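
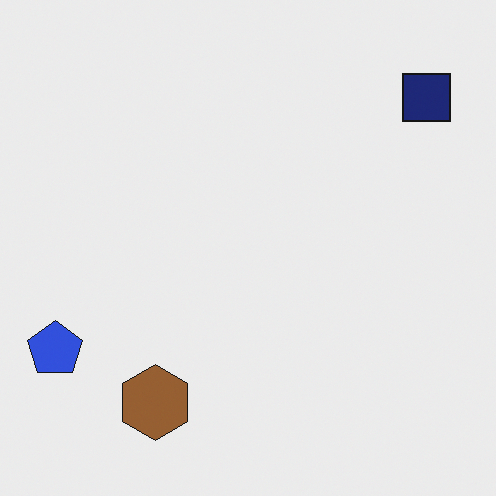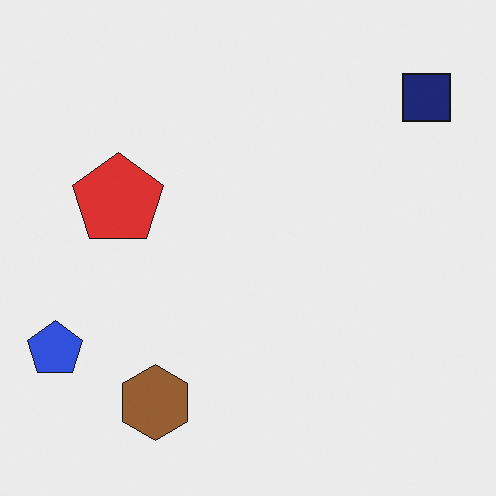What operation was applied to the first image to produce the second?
The image was overlaid with an additional red pentagon.

A red pentagon appears in the second image that is absent from the first.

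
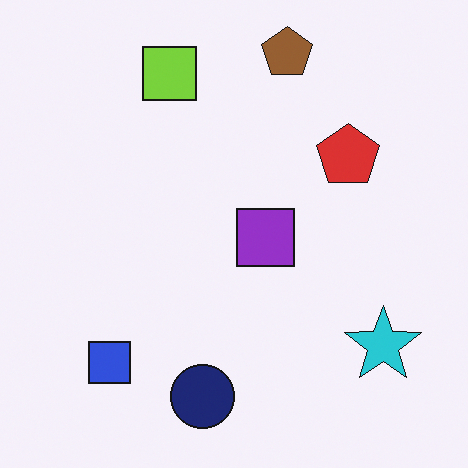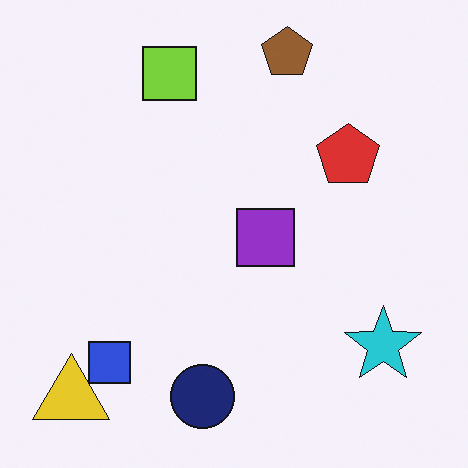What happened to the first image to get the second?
This is the original image overlaid with an additional yellow triangle.

A yellow triangle appears in the second image that is absent from the first.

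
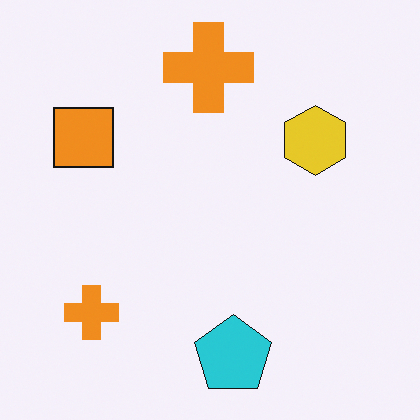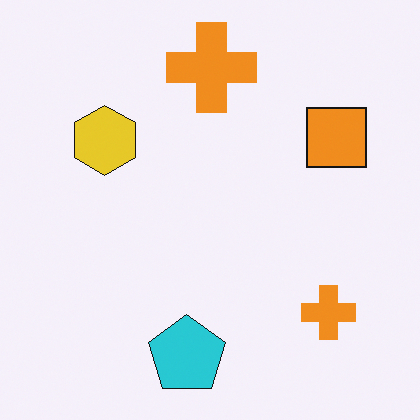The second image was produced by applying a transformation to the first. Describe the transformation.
Flipped horizontally (left ↔ right).

The orange square is in the top-left of the first image and the top-right of the second — shapes on opposite sides of the vertical midline have swapped in a mirror flip.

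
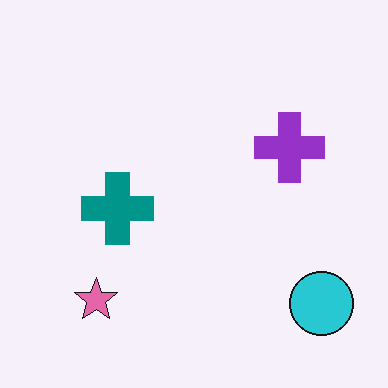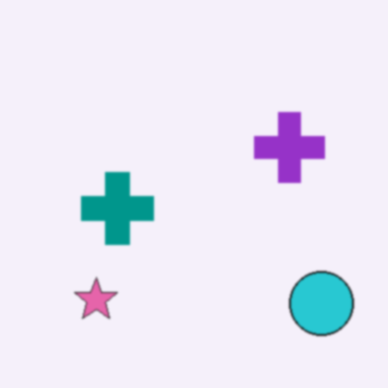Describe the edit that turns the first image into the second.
The second image is the first given a subtle gaussian blur.

Shape edges and outlines are uniformly softened across the whole image.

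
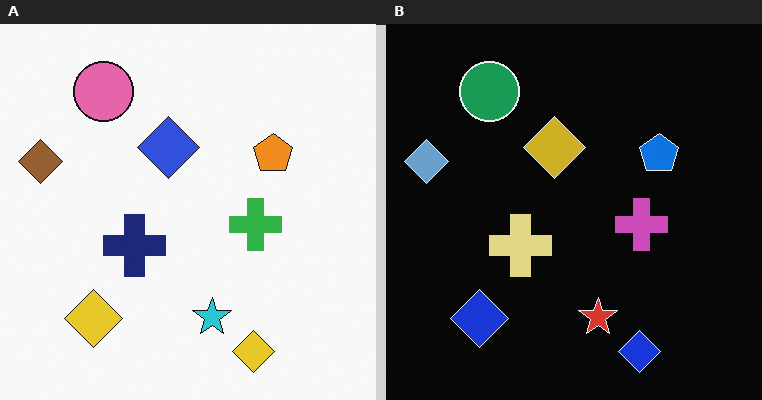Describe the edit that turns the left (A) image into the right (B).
It was color-inverted (negative).

The light background has become dark and every shape's color is its complement — a photographic negative.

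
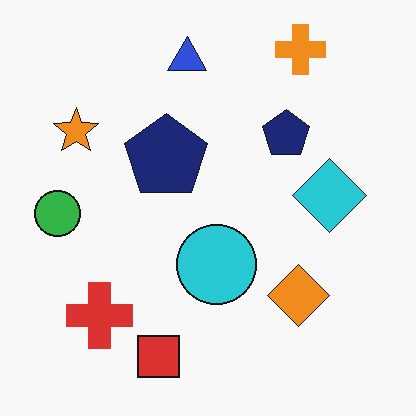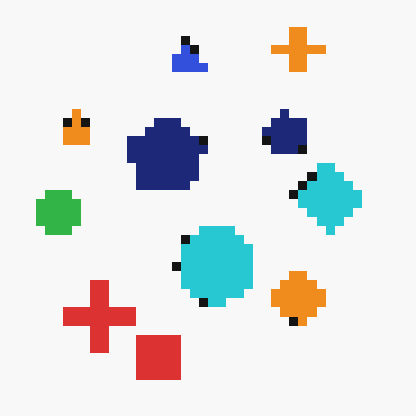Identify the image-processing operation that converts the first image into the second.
This is the original image heavily pixelated into large blocks.

Shapes are reduced to large square blocks; fine edges and outlines are lost — a downscale-then-upscale (mosaic) effect.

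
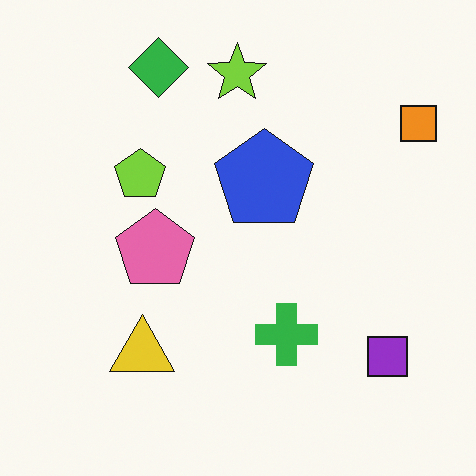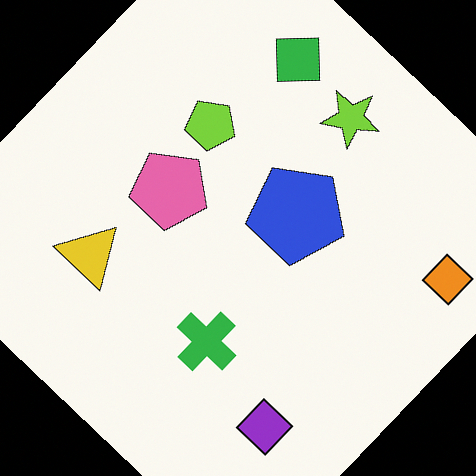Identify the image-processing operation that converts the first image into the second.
The second image is the first rotated clockwise by a large amount — several tens of degrees.

Every shape is tilted by the same angle and the image corners show triangular fill wedges — a whole-image rotation by a non-right angle.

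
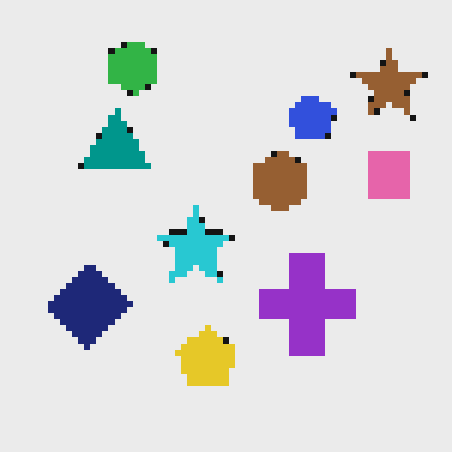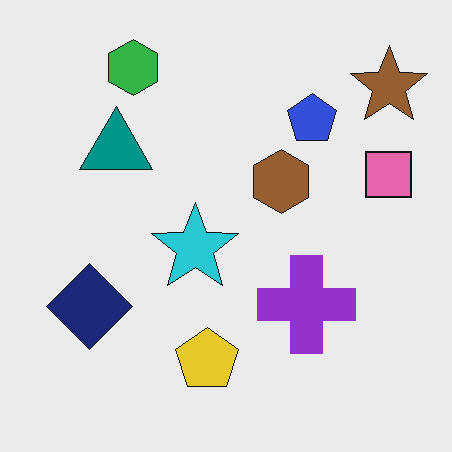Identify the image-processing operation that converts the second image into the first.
The first image is the second pixelated into visible square blocks.

Shapes are reduced to large square blocks; fine edges and outlines are lost — a downscale-then-upscale (mosaic) effect.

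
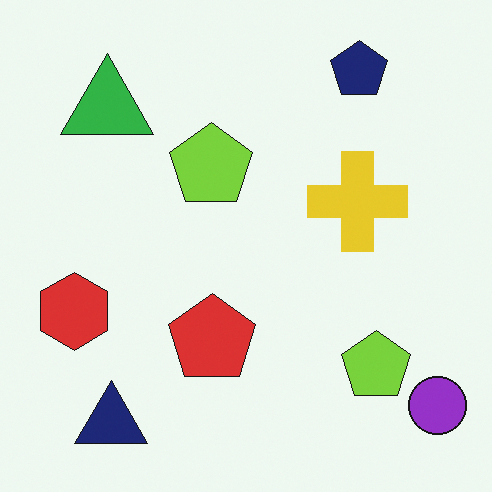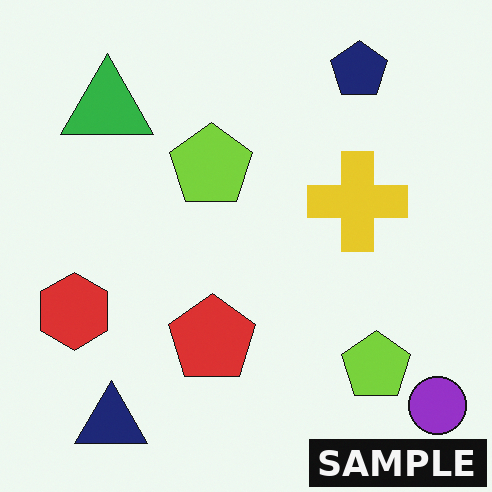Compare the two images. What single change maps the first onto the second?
Watermarked with the text "SAMPLE" in the lower-right corner.

A dark label reading "SAMPLE" appears in the lower-right corner.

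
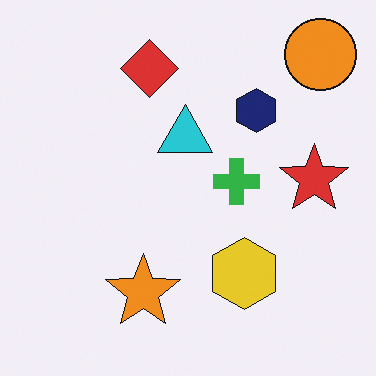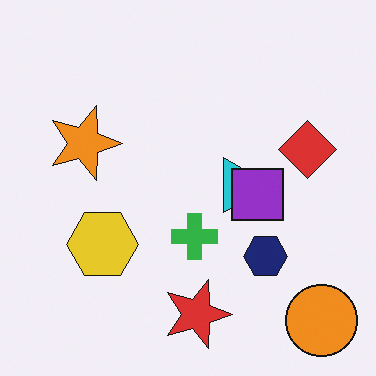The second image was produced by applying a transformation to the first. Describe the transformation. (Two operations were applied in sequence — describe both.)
The transformation is: rotated 90° clockwise, then overlaid with an additional purple square.

The orange circle sits in the top-right of the first image and the bottom-right of the second — consistent with a whole-image 90° clockwise rotation. A purple square appears in the second image that is absent from the first.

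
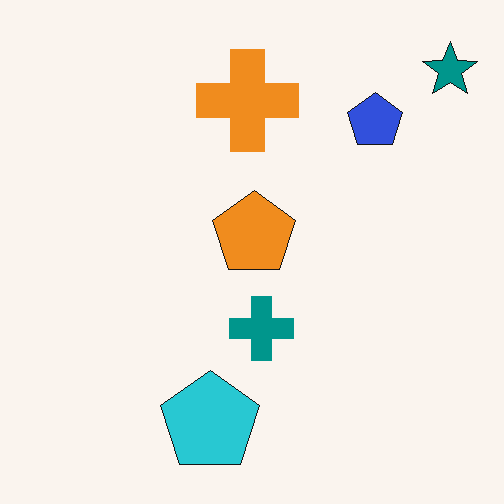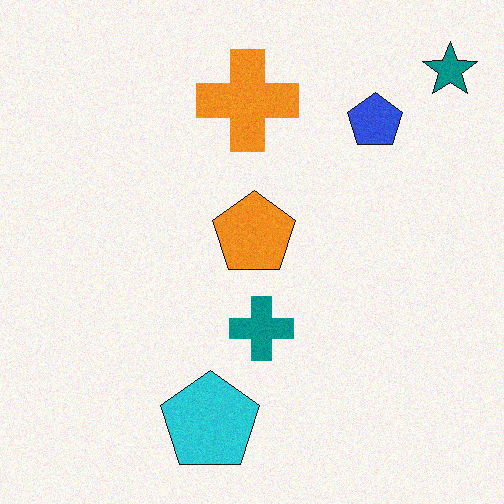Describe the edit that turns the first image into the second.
The image was degraded with subtle gaussian noise.

Random speckle covers the whole image, including the flat background.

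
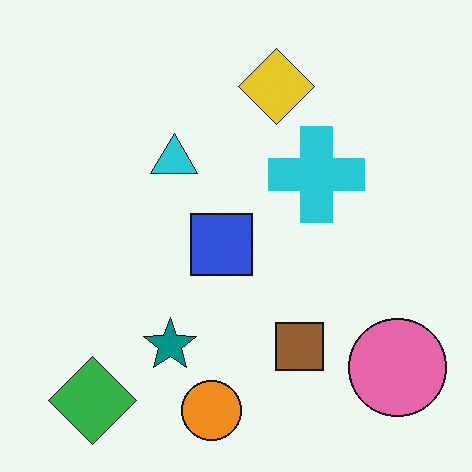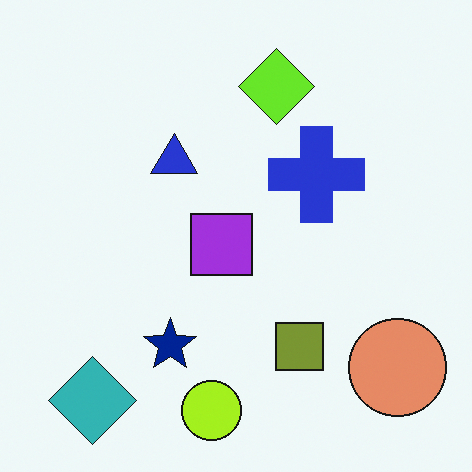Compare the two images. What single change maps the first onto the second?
Hue-shifted by a small amount.

Every shape's color has rotated by the same amount around the hue wheel — a uniform hue shift.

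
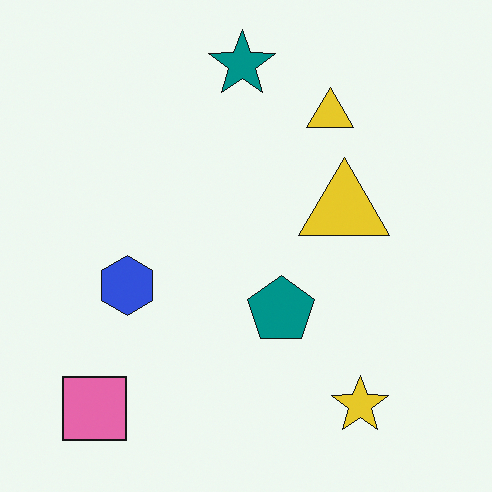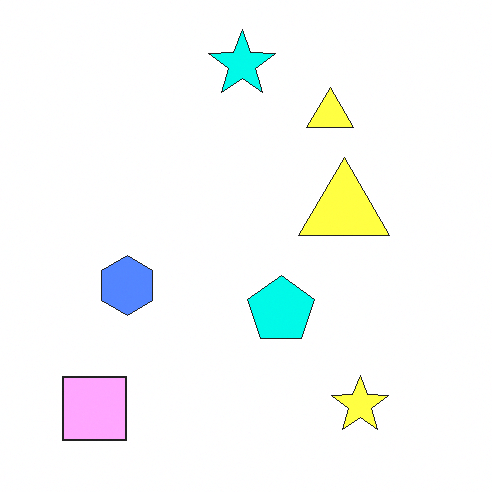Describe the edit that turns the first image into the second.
Substantially brightened.

Every pixel — background and shapes alike — is uniformly brightened.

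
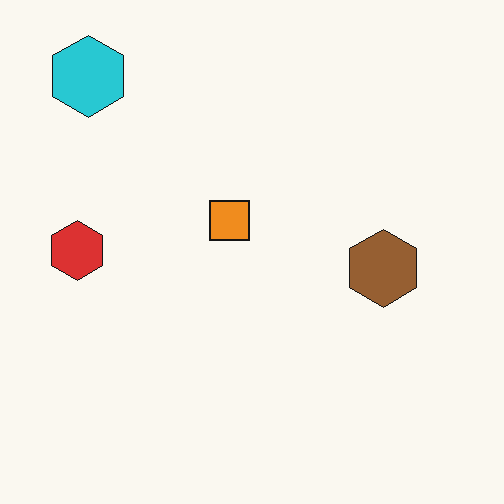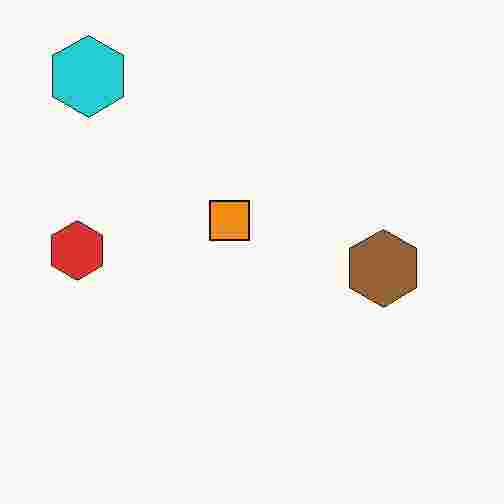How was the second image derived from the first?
This is the original image degraded with heavy JPEG compression.

Blocky 8×8 compression artifacts appear around shape edges and the flat background shows ringing — characteristic JPEG degradation.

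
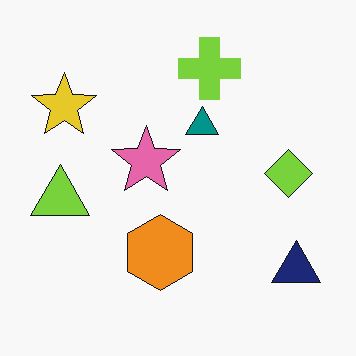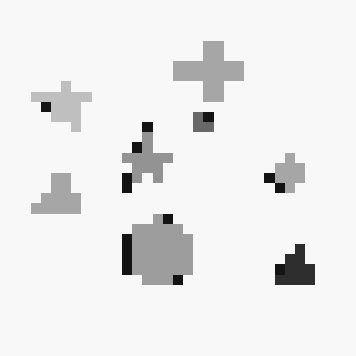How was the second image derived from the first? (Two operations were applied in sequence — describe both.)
The image was converted to grayscale, then coarsely pixelated.

All color is removed — every shape is now a shade of grey. Shapes are reduced to large square blocks; fine edges and outlines are lost — a downscale-then-upscale (mosaic) effect.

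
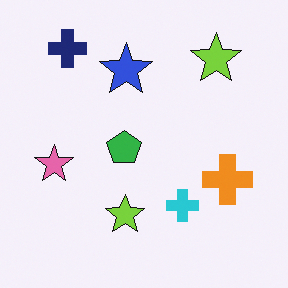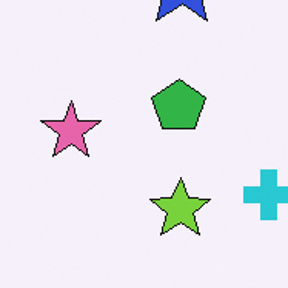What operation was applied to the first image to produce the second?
This is the original image cropped slightly and scaled back up.

The visible shapes are larger and the field of view is narrower; shapes near the original edges may be partly or wholly outside the frame — a crop-and-rescale.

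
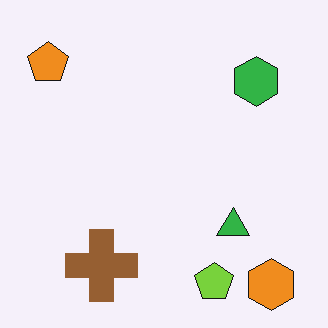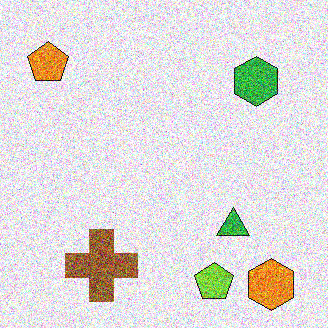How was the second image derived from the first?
The second image is the first degraded with heavy additive noise.

Random speckle covers the whole image, including the flat background.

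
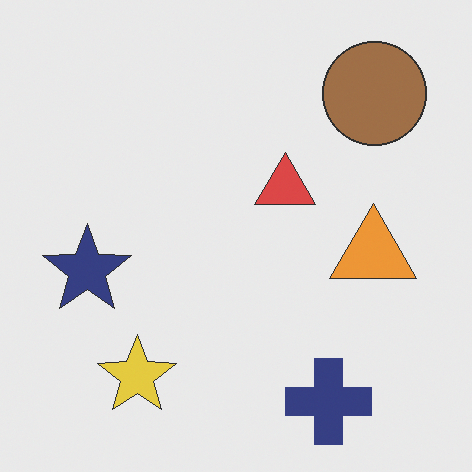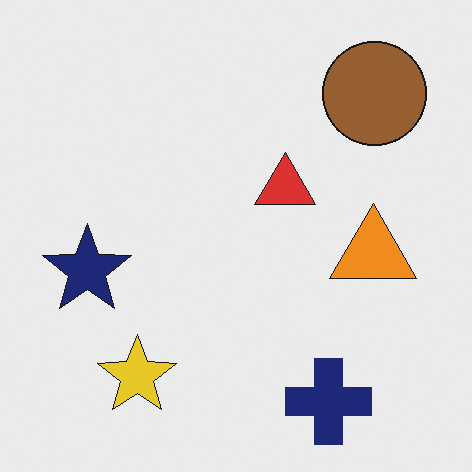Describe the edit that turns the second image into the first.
Given slightly reduced contrast.

Tones are pushed toward mid-grey across the whole image — a global contrast change.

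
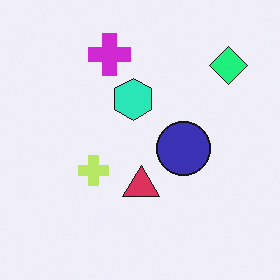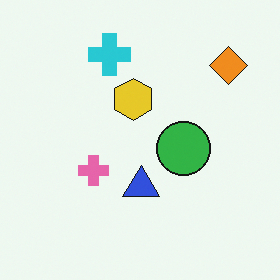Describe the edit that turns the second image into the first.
The image was hue-shifted by a moderate amount.

Every shape's color has rotated by the same amount around the hue wheel — a uniform hue shift.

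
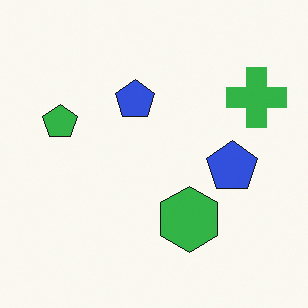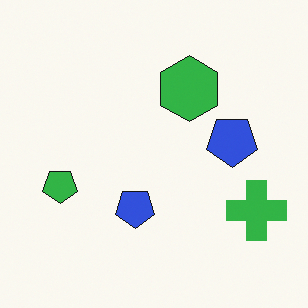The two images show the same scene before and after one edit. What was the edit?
Flipped vertically (top ↔ bottom).

The green hexagon is in the bottom of the first image and the top of the second — shapes on opposite sides of the horizontal midline have swapped in a mirror flip.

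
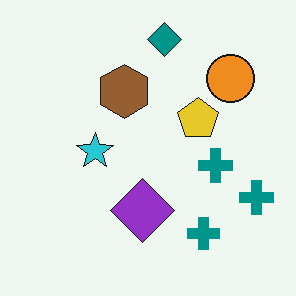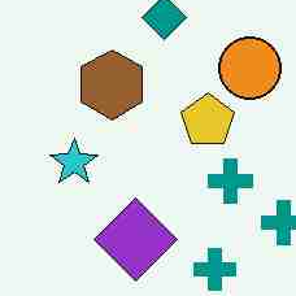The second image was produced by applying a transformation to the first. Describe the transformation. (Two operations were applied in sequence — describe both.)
The second image is the first degraded with heavy JPEG compression, then cropped slightly and scaled back up.

Blocky 8×8 compression artifacts appear around shape edges and the flat background shows ringing — characteristic JPEG degradation. The visible shapes are larger and the field of view is narrower; shapes near the original edges may be partly or wholly outside the frame — a crop-and-rescale.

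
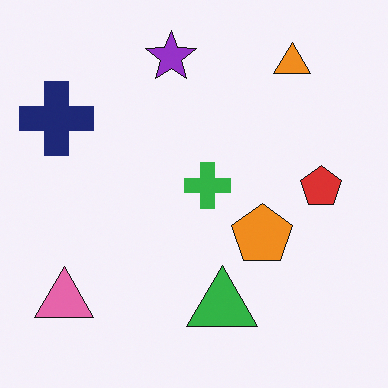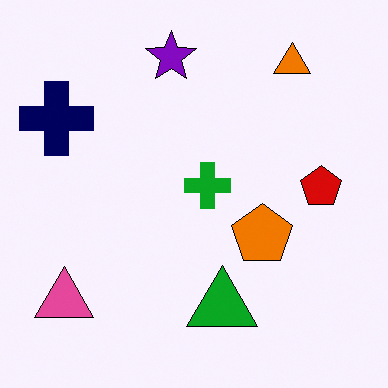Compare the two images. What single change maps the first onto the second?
This is the original image given slightly increased contrast.

Tones are pushed away from mid-grey across the whole image — a global contrast change.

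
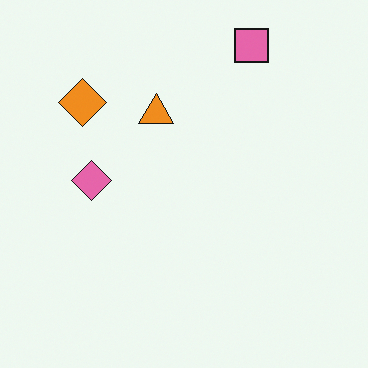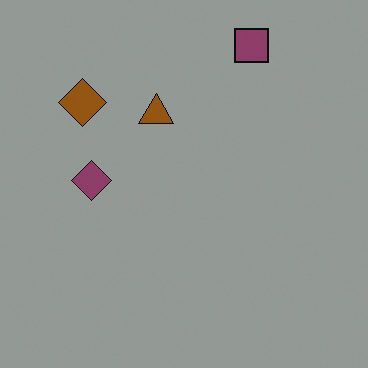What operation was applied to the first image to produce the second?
The image was noticeably darkened.

Every pixel — background and shapes alike — is uniformly darkened.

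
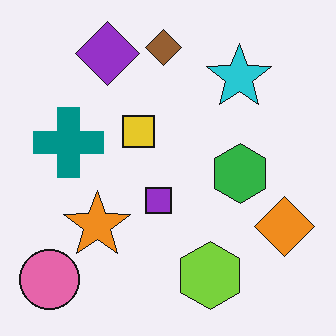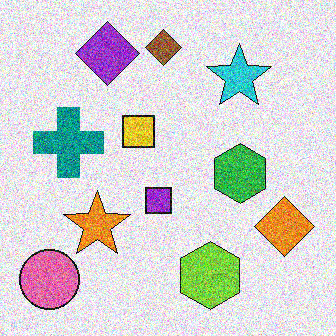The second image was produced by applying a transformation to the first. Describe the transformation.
The transformation is: degraded with heavy additive noise.

Random speckle covers the whole image, including the flat background.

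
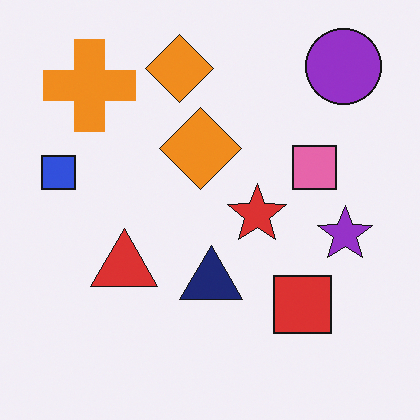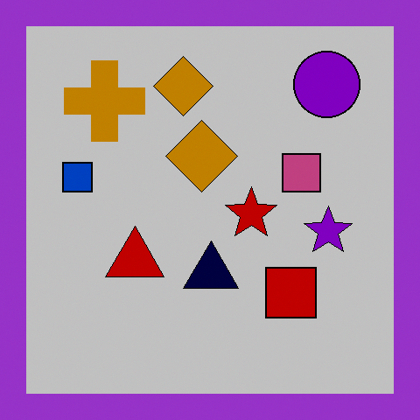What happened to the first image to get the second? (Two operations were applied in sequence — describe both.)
The transformation is: heavily posterized to just a handful of flat colors, then framed with a purple border.

Each flat color has snapped to a coarser quantized level — most visibly, the near-white background has dropped to a flat grey. A solid purple frame runs around the edge of the second image, with the content slightly shrunk inside it.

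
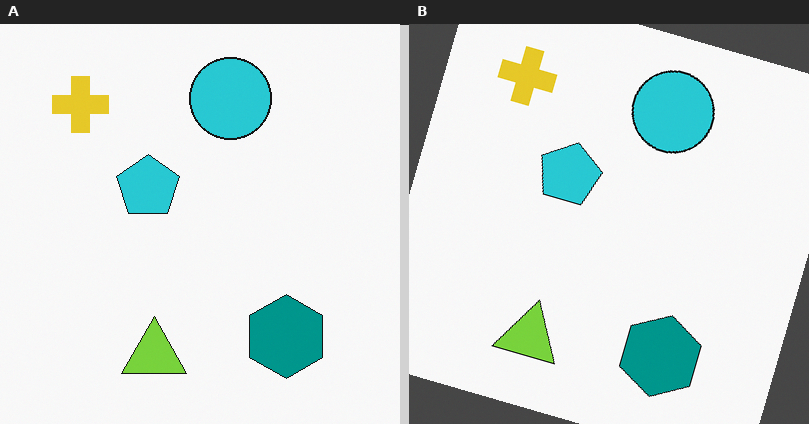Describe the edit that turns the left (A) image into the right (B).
The transformation is: rotated clockwise by a moderate amount.

Every shape is tilted by the same angle and the image corners show triangular fill wedges — a whole-image rotation by a non-right angle.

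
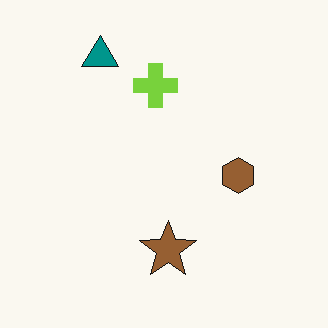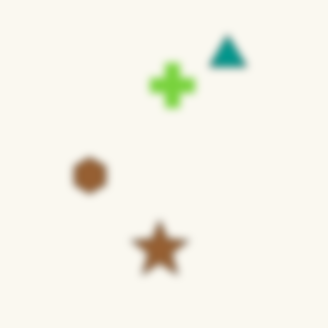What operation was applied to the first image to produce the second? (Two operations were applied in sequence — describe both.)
This is the original image moderately blurred, then flipped horizontally (left ↔ right).

Shape edges and outlines are uniformly softened across the whole image. The brown hexagon is in the right of the first image and the left of the second — shapes on opposite sides of the vertical midline have swapped in a mirror flip.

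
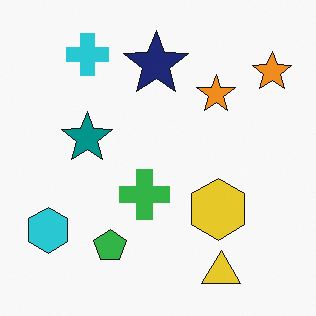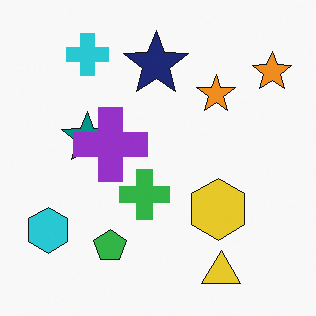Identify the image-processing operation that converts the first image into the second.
The image was overlaid with an additional purple cross.

A purple cross appears in the second image that is absent from the first.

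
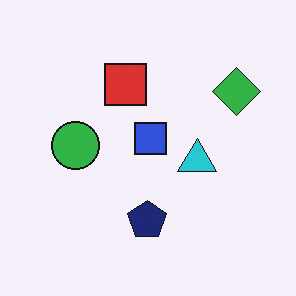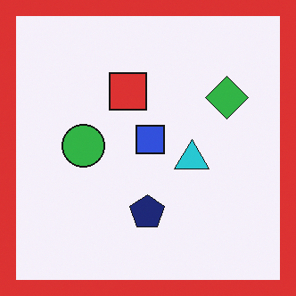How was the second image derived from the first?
The second image is the first framed with a red border.

A solid red frame runs around the edge of the second image, with the content slightly shrunk inside it.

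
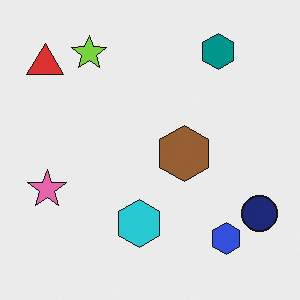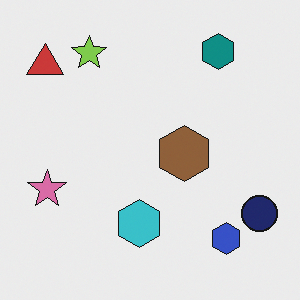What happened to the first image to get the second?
This is the original image slightly desaturated.

All colors are more muted and greyish — a global saturation change.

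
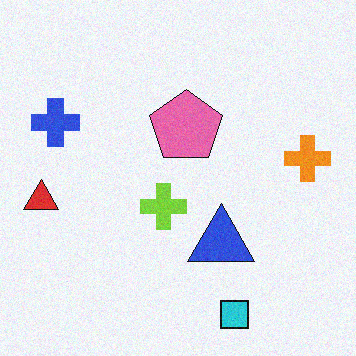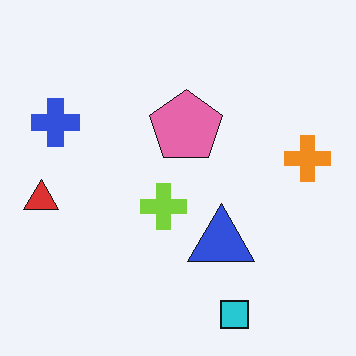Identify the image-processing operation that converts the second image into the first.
This is the original image degraded with a light layer of grain.

Random speckle covers the whole image, including the flat background.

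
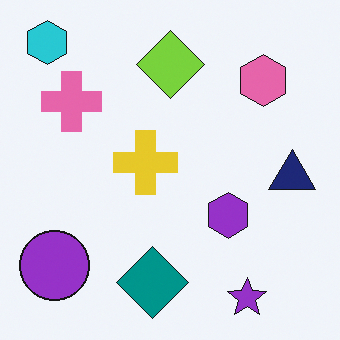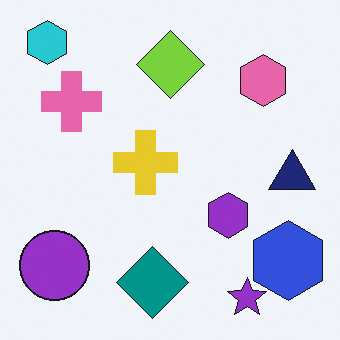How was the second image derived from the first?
The transformation is: overlaid with an additional blue hexagon.

A blue hexagon appears in the second image that is absent from the first.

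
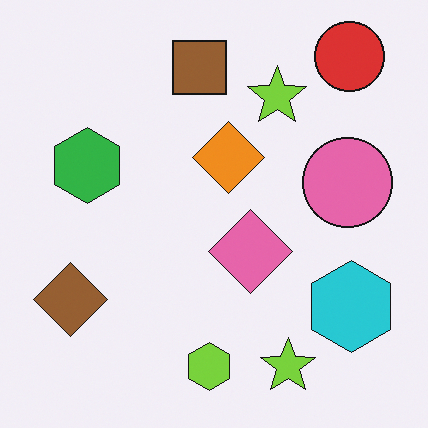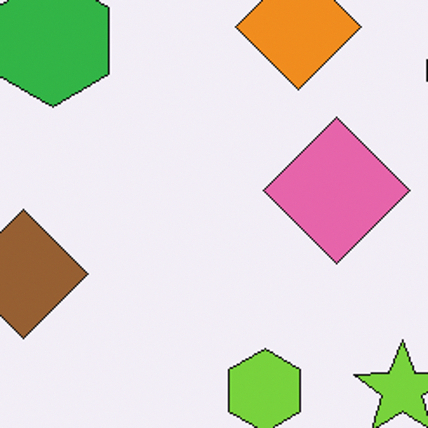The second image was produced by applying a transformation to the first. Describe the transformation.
It was cropped to a noticeably smaller region and rescaled.

The visible shapes are larger and the field of view is narrower; shapes near the original edges may be partly or wholly outside the frame — a crop-and-rescale.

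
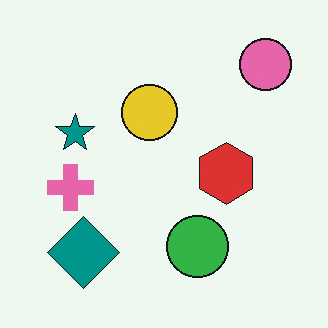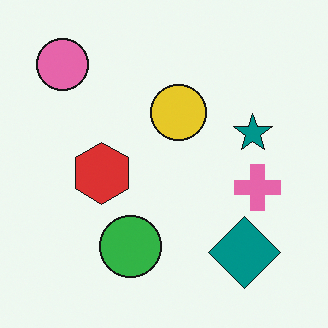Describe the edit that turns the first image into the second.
The transformation is: flipped horizontally (left ↔ right).

The pink circle is in the top-right of the first image and the top-left of the second — shapes on opposite sides of the vertical midline have swapped in a mirror flip.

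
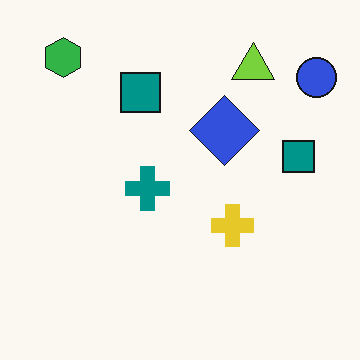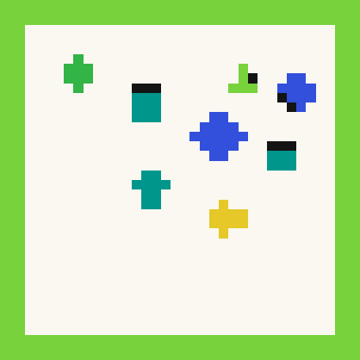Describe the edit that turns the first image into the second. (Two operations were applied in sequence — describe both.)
The transformation is: heavily pixelated into large blocks, then framed with a lime border.

Shapes are reduced to large square blocks; fine edges and outlines are lost — a downscale-then-upscale (mosaic) effect. A solid lime frame runs around the edge of the second image, with the content slightly shrunk inside it.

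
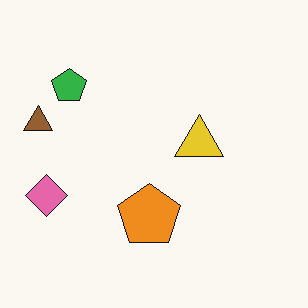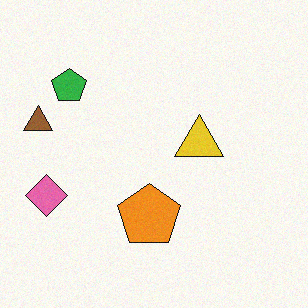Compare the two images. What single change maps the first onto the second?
The transformation is: degraded with a light layer of grain.

Random speckle covers the whole image, including the flat background.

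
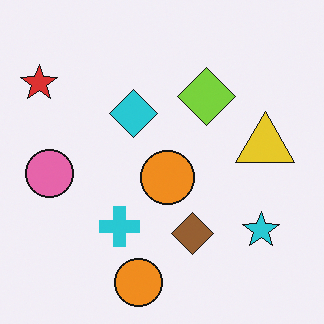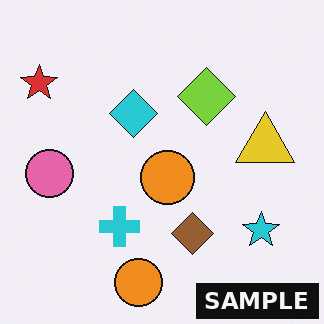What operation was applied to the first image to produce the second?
Watermarked with the text "SAMPLE" in the lower-right corner.

A dark label reading "SAMPLE" appears in the lower-right corner.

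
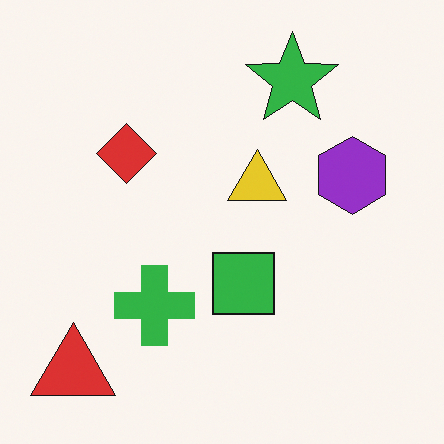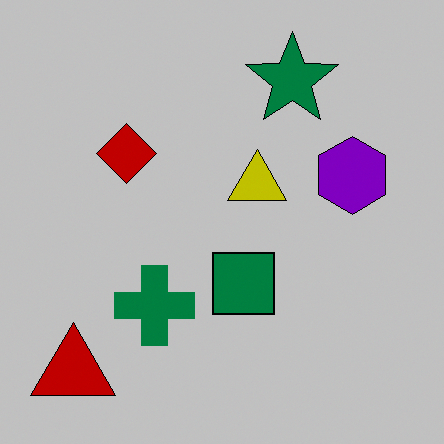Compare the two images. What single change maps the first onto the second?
The image was aggressively posterized.

Each flat color has snapped to a coarser quantized level — most visibly, the near-white background has dropped to a flat grey.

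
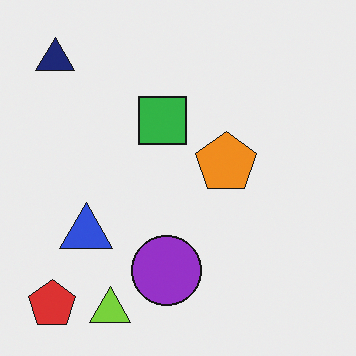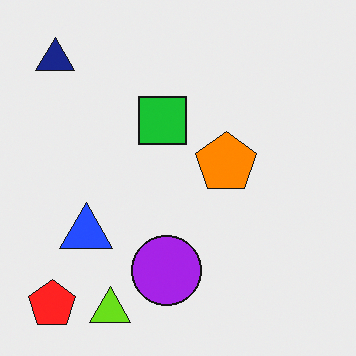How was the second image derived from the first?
Slightly oversaturated.

All colors are more vivid — a global saturation change.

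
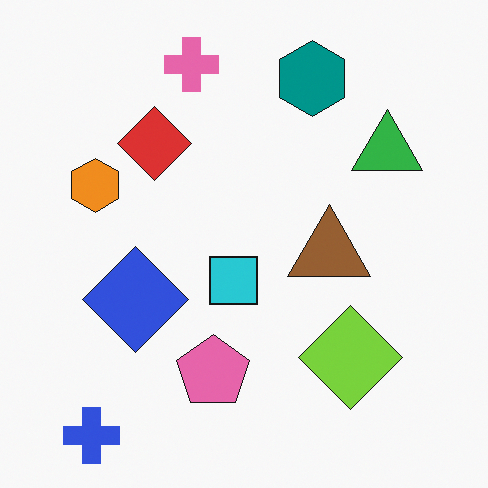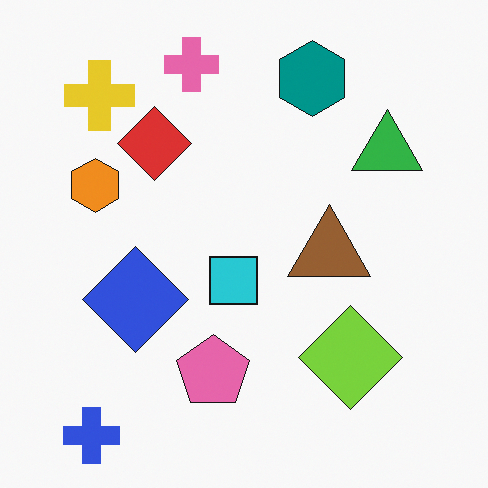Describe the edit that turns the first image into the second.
The image was overlaid with an additional yellow cross.

A yellow cross appears in the second image that is absent from the first.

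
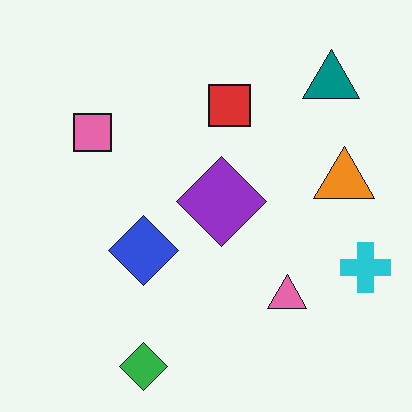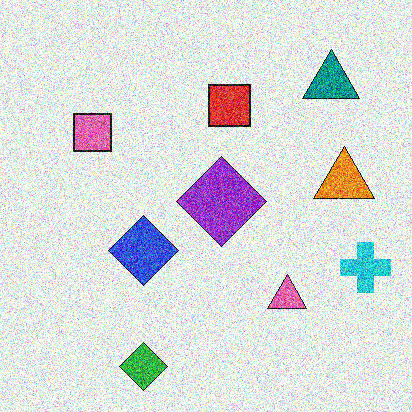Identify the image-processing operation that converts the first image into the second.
The transformation is: degraded with strong gaussian noise.

Random speckle covers the whole image, including the flat background.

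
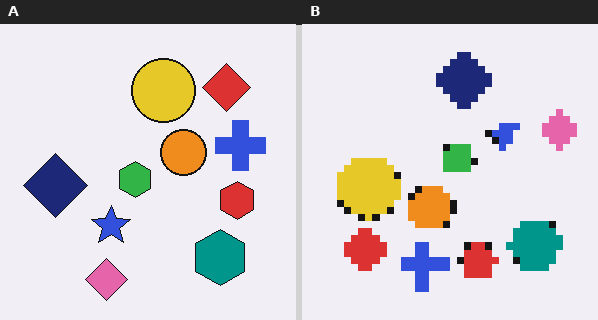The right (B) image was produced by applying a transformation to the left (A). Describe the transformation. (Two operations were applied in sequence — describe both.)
The image was transposed (reflected across the top-left ↔ bottom-right diagonal), then pixelated into visible square blocks.

Shapes have swapped their row and column positions — what was in the top-right is now in the bottom-left — a diagonal reflection. Shapes are reduced to large square blocks; fine edges and outlines are lost — a downscale-then-upscale (mosaic) effect.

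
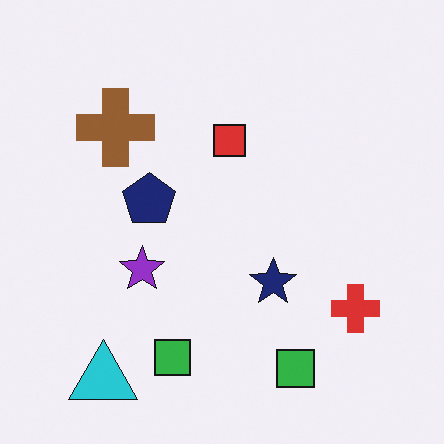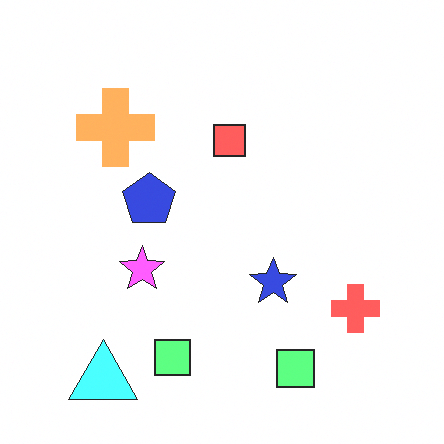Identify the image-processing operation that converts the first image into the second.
The second image is the first noticeably brightened.

Every pixel — background and shapes alike — is uniformly brightened.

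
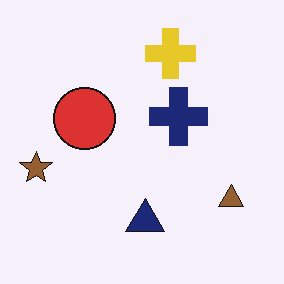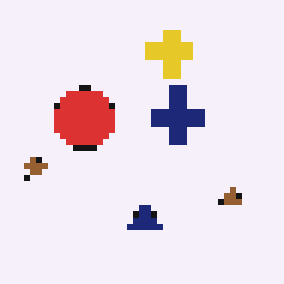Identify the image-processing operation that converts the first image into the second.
The second image is the first moderately pixelated.

Shapes are reduced to large square blocks; fine edges and outlines are lost — a downscale-then-upscale (mosaic) effect.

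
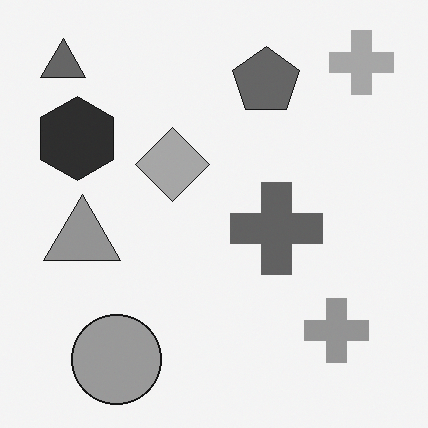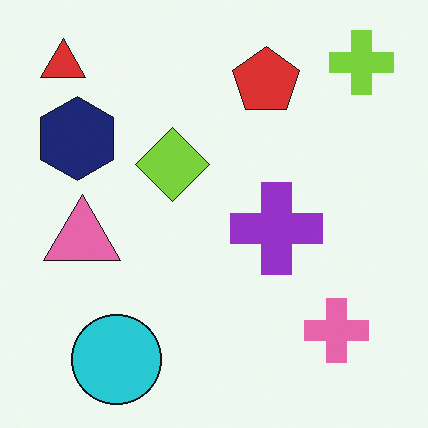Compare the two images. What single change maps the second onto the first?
The first image is the second converted to grayscale.

All color is removed — every shape is now a shade of grey.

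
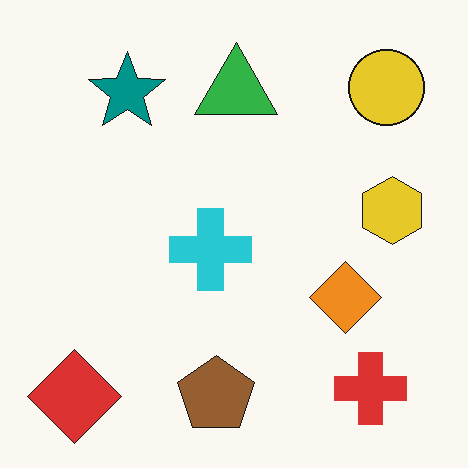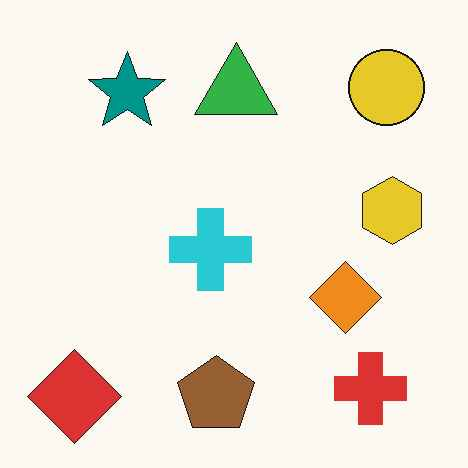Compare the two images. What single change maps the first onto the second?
Given moderate JPEG compression.

Blocky 8×8 compression artifacts appear around shape edges and the flat background shows ringing — characteristic JPEG degradation.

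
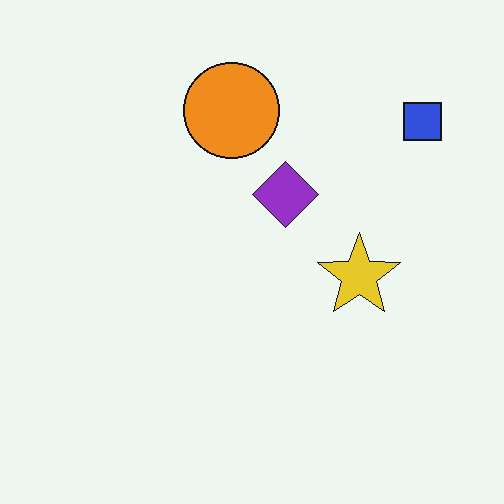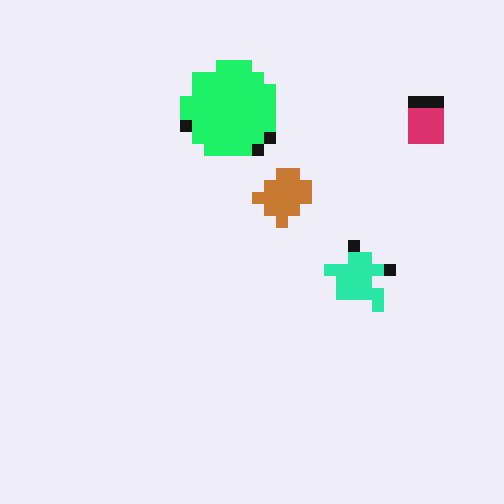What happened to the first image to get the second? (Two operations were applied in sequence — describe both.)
It was heavily pixelated into large blocks, then hue-shifted through roughly a third of the color wheel.

Shapes are reduced to large square blocks; fine edges and outlines are lost — a downscale-then-upscale (mosaic) effect. Every shape's color has rotated by the same amount around the hue wheel — a uniform hue shift.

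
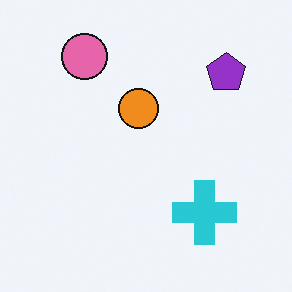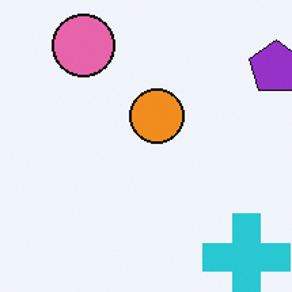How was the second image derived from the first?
The image was cropped slightly and scaled back up.

The visible shapes are larger and the field of view is narrower; shapes near the original edges may be partly or wholly outside the frame — a crop-and-rescale.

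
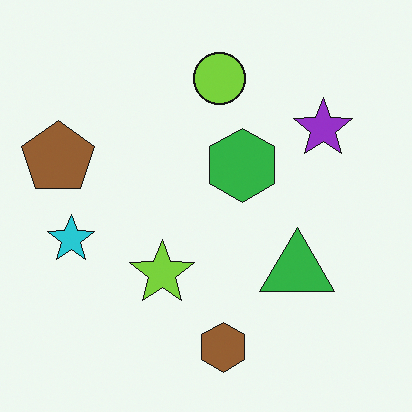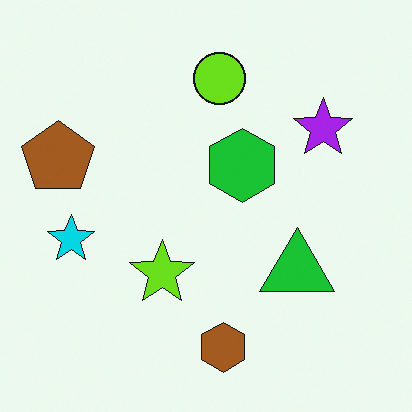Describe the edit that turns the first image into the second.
It was slightly oversaturated.

All colors are more vivid — a global saturation change.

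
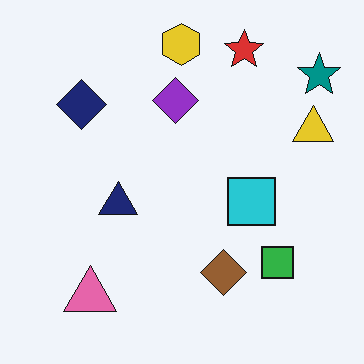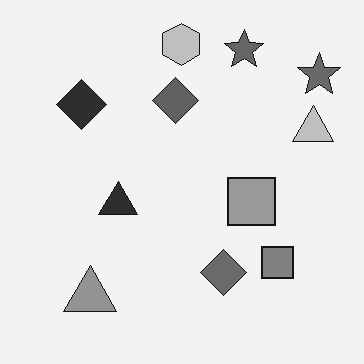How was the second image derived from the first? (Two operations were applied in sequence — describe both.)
The image was converted to grayscale, then JPEG-compressed with visible artifacts.

All color is removed — every shape is now a shade of grey. Blocky 8×8 compression artifacts appear around shape edges and the flat background shows ringing — characteristic JPEG degradation.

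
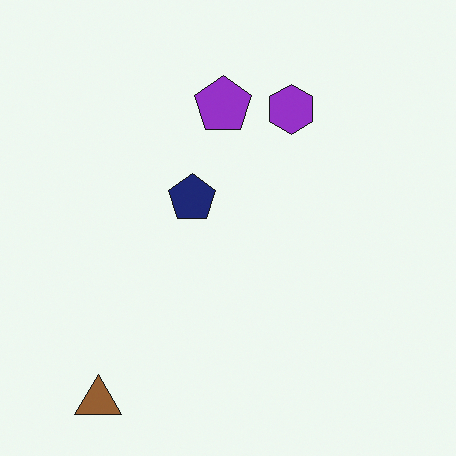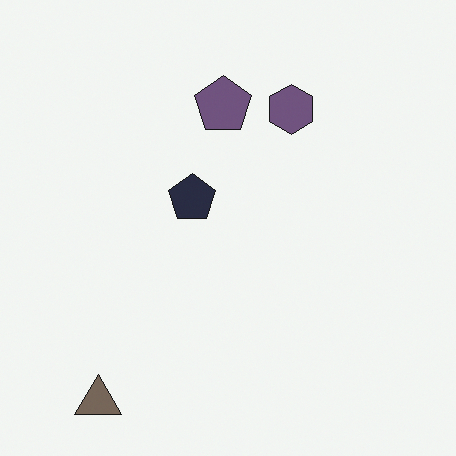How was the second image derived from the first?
The transformation is: heavily desaturated.

All colors are more muted and greyish — a global saturation change.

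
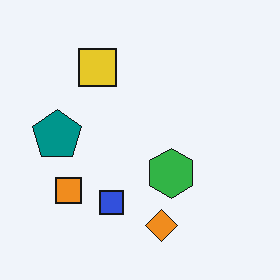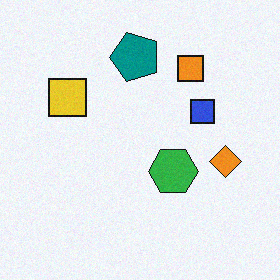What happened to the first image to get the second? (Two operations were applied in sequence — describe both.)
This is the original image transposed (reflected across the top-left ↔ bottom-right diagonal), then degraded with subtle gaussian noise.

Shapes have swapped their row and column positions — what was in the top-right is now in the bottom-left — a diagonal reflection. Random speckle covers the whole image, including the flat background.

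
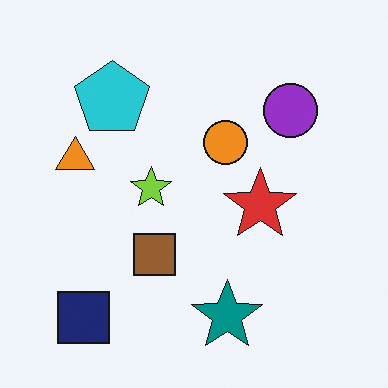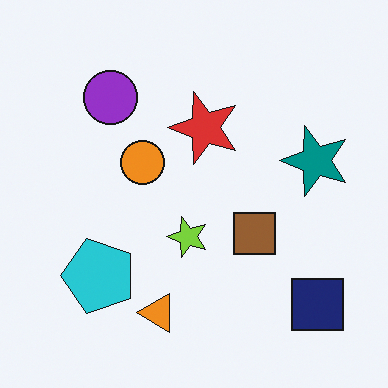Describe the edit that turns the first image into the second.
Rotated 90° counter-clockwise.

The navy square sits in the bottom-left of the first image and the bottom-right of the second — consistent with a whole-image 90° counter-clockwise rotation.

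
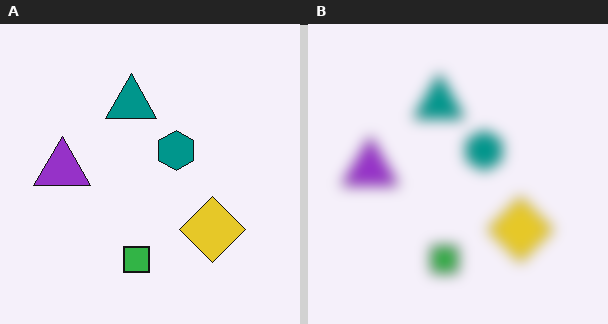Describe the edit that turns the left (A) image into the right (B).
The image was strongly gaussian-blurred.

Shape edges and outlines are uniformly softened across the whole image.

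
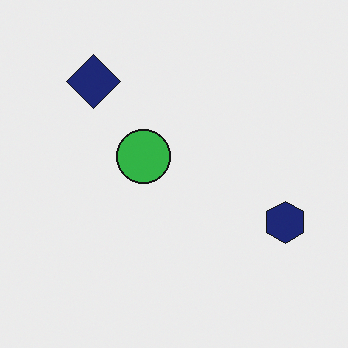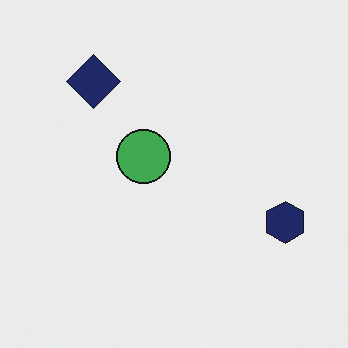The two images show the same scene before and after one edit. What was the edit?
This is the original image slightly desaturated.

All colors are more muted and greyish — a global saturation change.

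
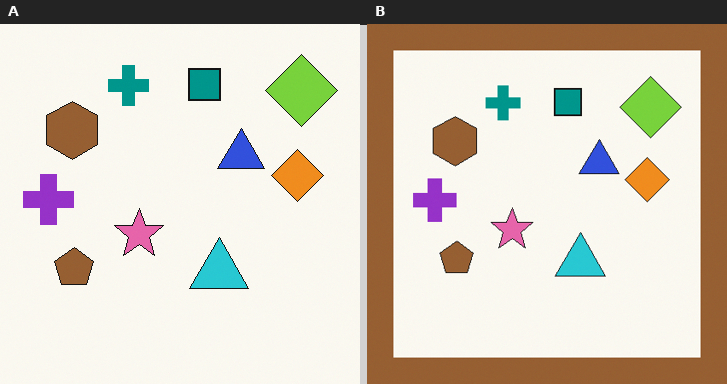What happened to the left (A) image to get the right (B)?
It was framed with a brown border.

A solid brown frame runs around the edge of the right (B) image, with the content slightly shrunk inside it.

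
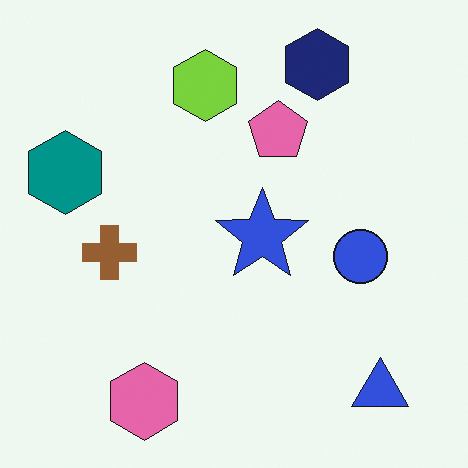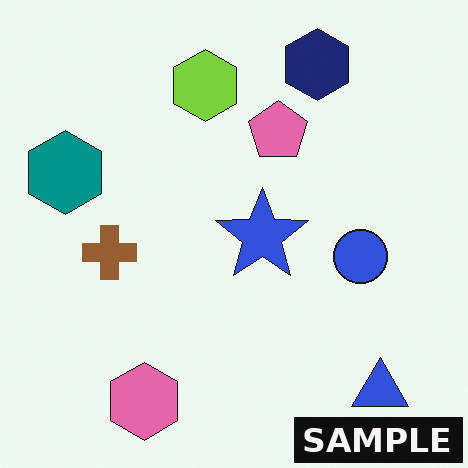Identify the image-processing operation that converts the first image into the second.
The image was watermarked with the text "SAMPLE" in the lower-right corner.

A dark label reading "SAMPLE" appears in the lower-right corner.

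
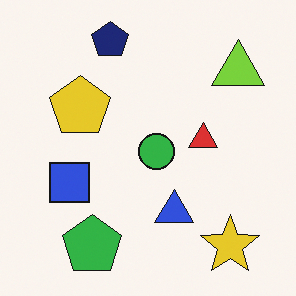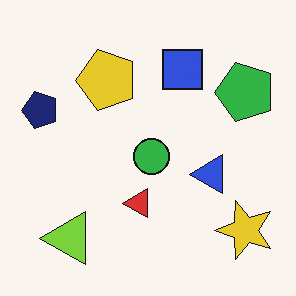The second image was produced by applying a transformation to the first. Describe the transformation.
The second image is the first transposed (reflected across the top-left ↔ bottom-right diagonal).

Shapes have swapped their row and column positions — what was in the top-right is now in the bottom-left — a diagonal reflection.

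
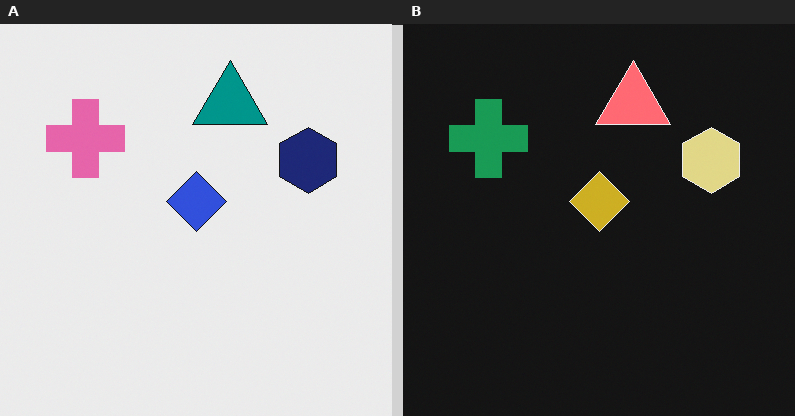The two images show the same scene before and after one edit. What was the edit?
The image was color-inverted (negative).

The light background has become dark and every shape's color is its complement — a photographic negative.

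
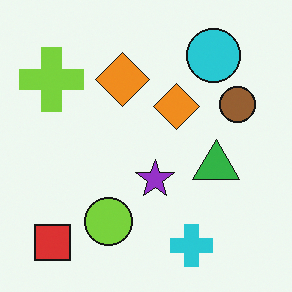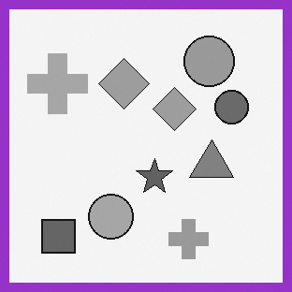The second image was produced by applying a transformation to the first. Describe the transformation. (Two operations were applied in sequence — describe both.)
The image was converted to grayscale, then framed with a purple border.

All color is removed — every shape is now a shade of grey. A solid purple frame runs around the edge of the second image, with the content slightly shrunk inside it.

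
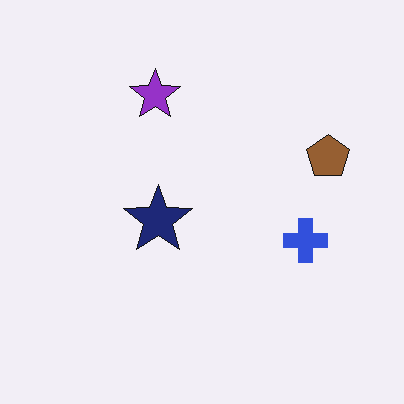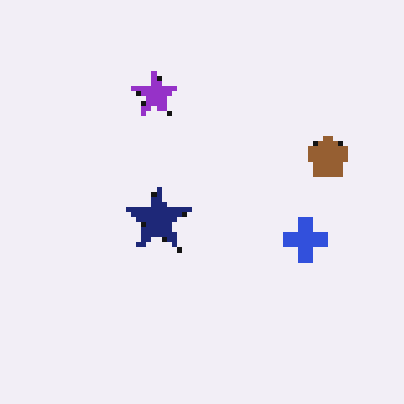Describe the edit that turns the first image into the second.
The image was lightly pixelated (a mild mosaic effect).

Shapes are reduced to large square blocks; fine edges and outlines are lost — a downscale-then-upscale (mosaic) effect.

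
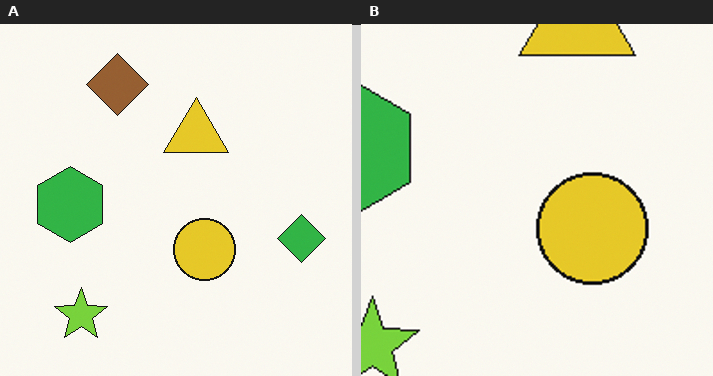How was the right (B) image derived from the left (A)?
It was cropped tightly and scaled back up.

The visible shapes are larger and the field of view is narrower; shapes near the original edges may be partly or wholly outside the frame — a crop-and-rescale.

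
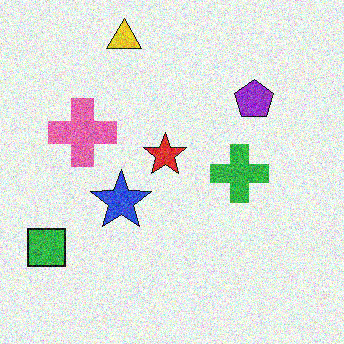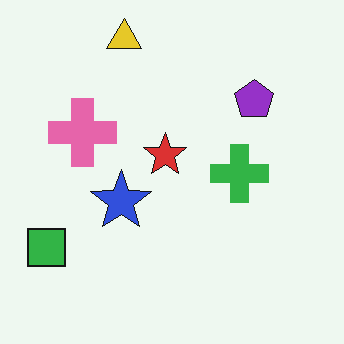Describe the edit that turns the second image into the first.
Degraded with heavy additive noise.

Random speckle covers the whole image, including the flat background.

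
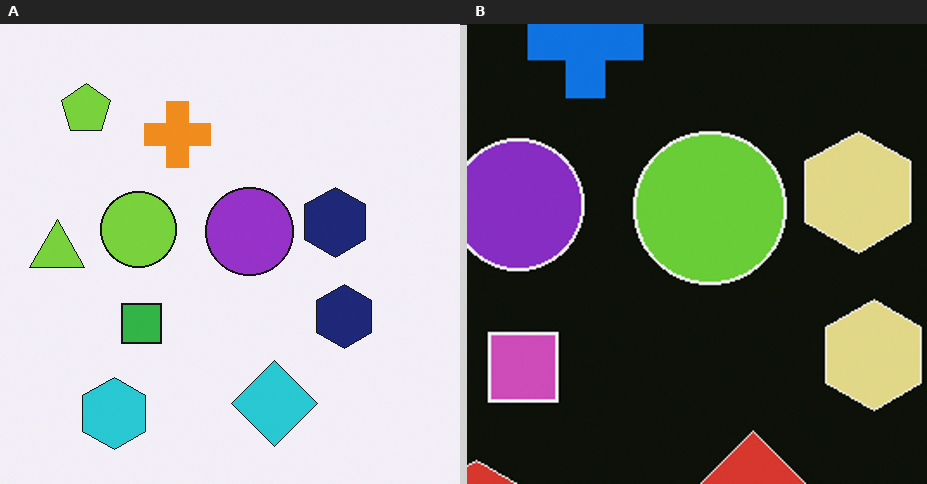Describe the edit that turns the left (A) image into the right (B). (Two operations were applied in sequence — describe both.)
This is the original image color-inverted (negative), then cropped tightly and scaled back up.

The light background has become dark and every shape's color is its complement — a photographic negative. The visible shapes are larger and the field of view is narrower; shapes near the original edges may be partly or wholly outside the frame — a crop-and-rescale.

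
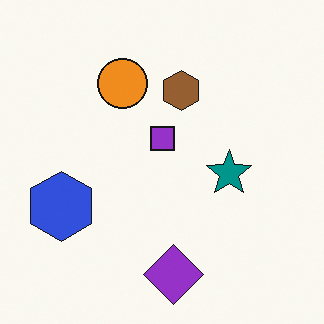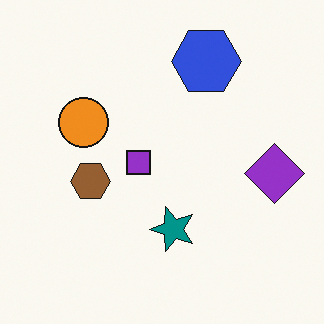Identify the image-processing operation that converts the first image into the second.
This is the original image transposed (reflected across the top-left ↔ bottom-right diagonal).

Shapes have swapped their row and column positions — what was in the top-right is now in the bottom-left — a diagonal reflection.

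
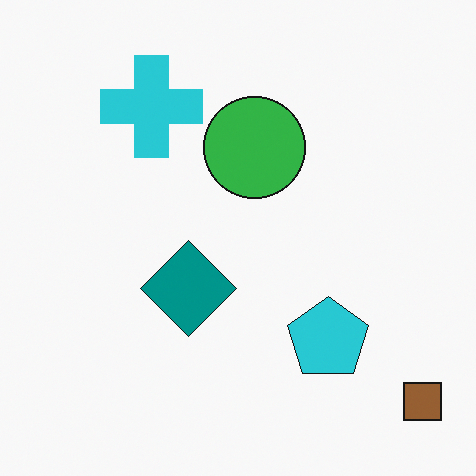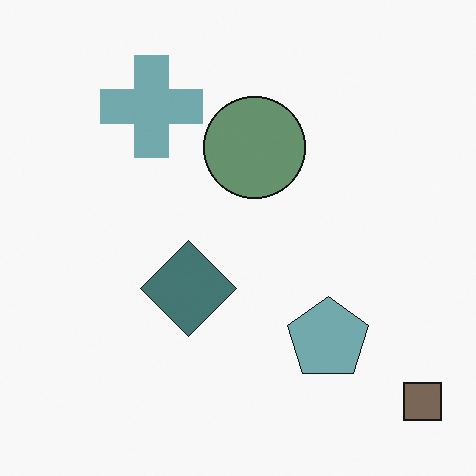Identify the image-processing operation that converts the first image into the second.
Made much more muted (saturation change).

All colors are more muted and greyish — a global saturation change.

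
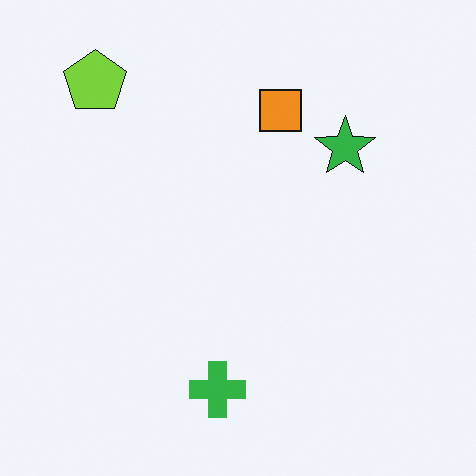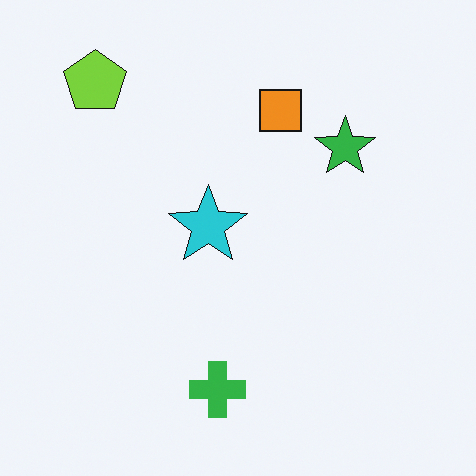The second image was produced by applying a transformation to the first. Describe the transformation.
The second image is the first overlaid with an additional cyan star.

A cyan star appears in the second image that is absent from the first.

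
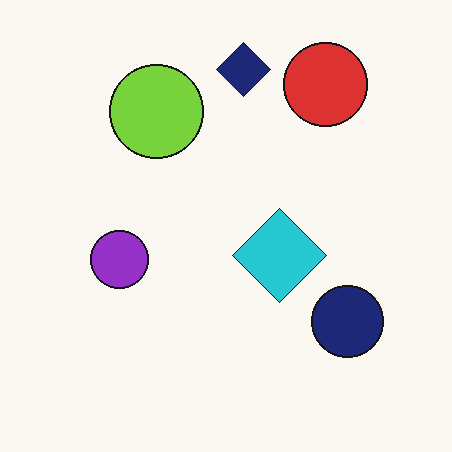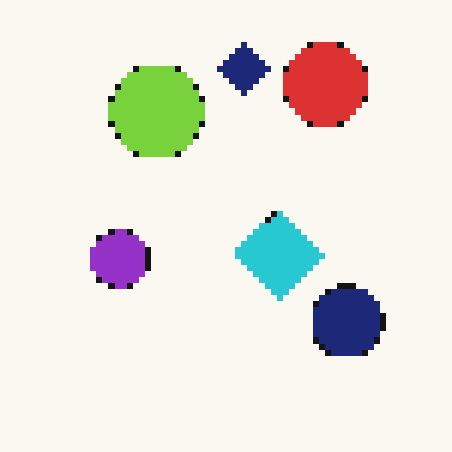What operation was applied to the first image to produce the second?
It was pixelated into visible square blocks.

Shapes are reduced to large square blocks; fine edges and outlines are lost — a downscale-then-upscale (mosaic) effect.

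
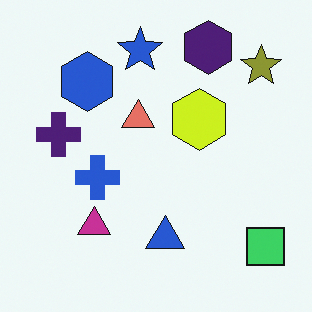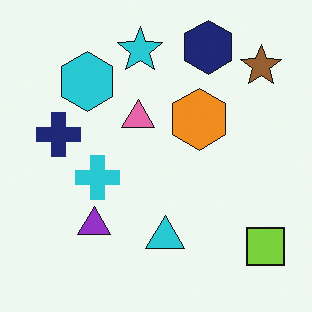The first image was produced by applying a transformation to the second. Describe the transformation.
This is the original image hue-shifted by a small amount.

Every shape's color has rotated by the same amount around the hue wheel — a uniform hue shift.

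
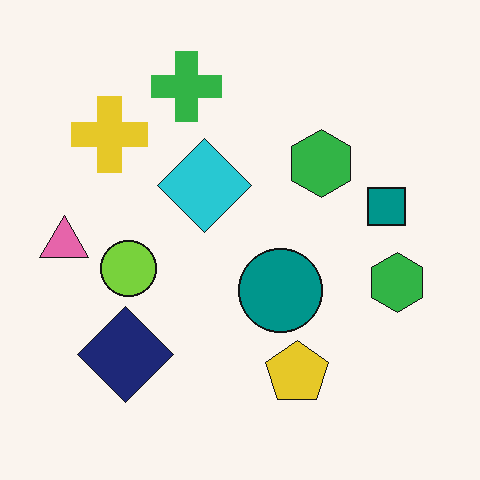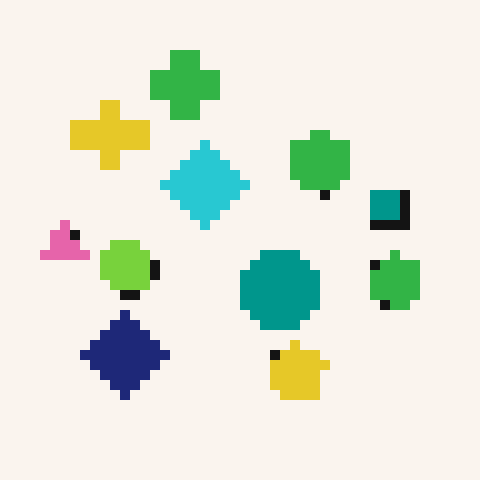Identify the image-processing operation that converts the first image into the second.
The image was coarsely pixelated.

Shapes are reduced to large square blocks; fine edges and outlines are lost — a downscale-then-upscale (mosaic) effect.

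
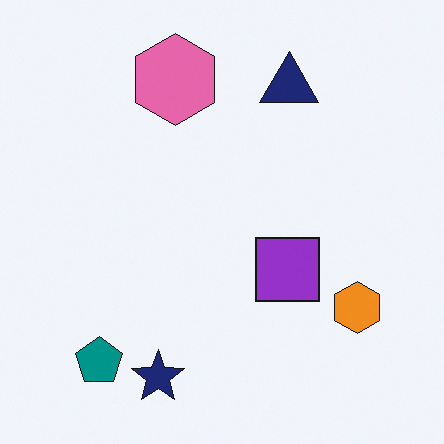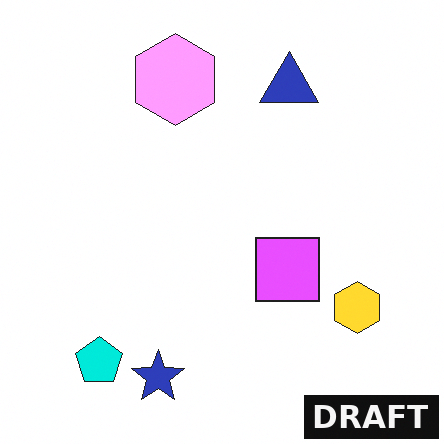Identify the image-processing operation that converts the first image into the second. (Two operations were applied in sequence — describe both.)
This is the original image brightened a lot, then watermarked with the text "DRAFT" in the lower-right corner.

Every pixel — background and shapes alike — is uniformly brightened. A dark label reading "DRAFT" appears in the lower-right corner.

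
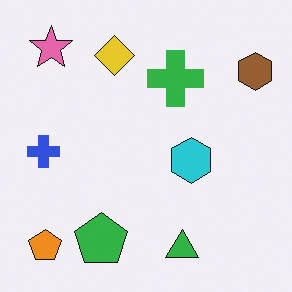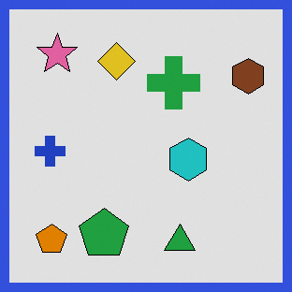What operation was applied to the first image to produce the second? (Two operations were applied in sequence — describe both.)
Posterized to a reduced palette, then framed with a blue border.

Each flat color has snapped to a coarser quantized level — most visibly, the near-white background has dropped to a flat grey. A solid blue frame runs around the edge of the second image, with the content slightly shrunk inside it.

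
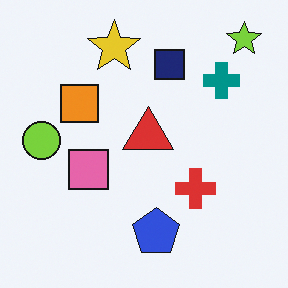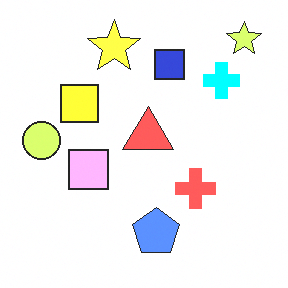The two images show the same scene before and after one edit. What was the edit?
This is the original image substantially brightened.

Every pixel — background and shapes alike — is uniformly brightened.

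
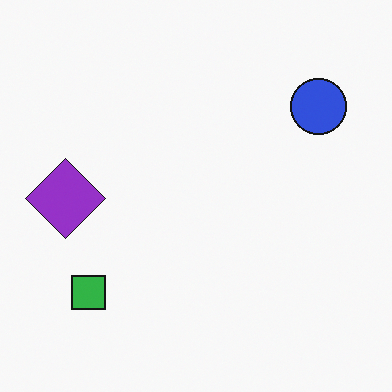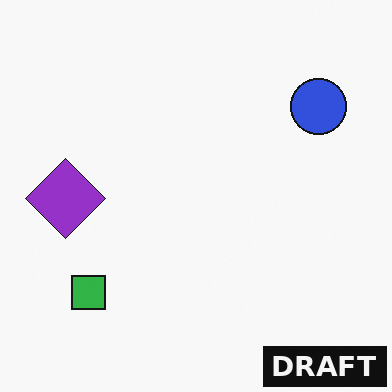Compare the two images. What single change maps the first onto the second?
This is the original image watermarked with the text "DRAFT" in the lower-right corner.

A dark label reading "DRAFT" appears in the lower-right corner.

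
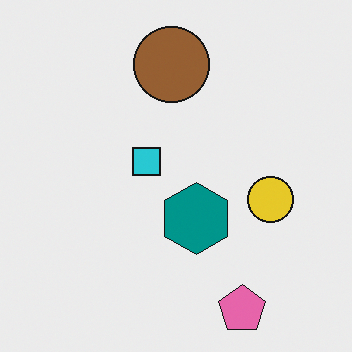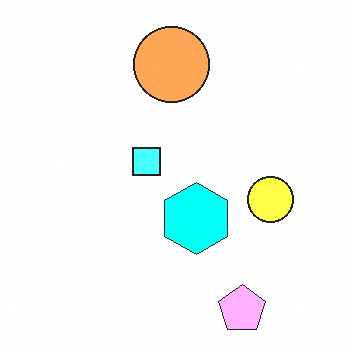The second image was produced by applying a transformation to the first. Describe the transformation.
The second image is the first noticeably brightened.

Every pixel — background and shapes alike — is uniformly brightened.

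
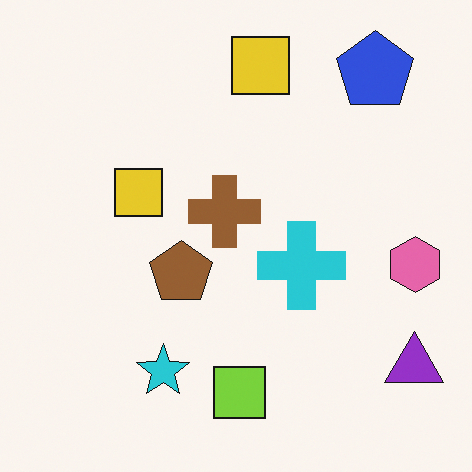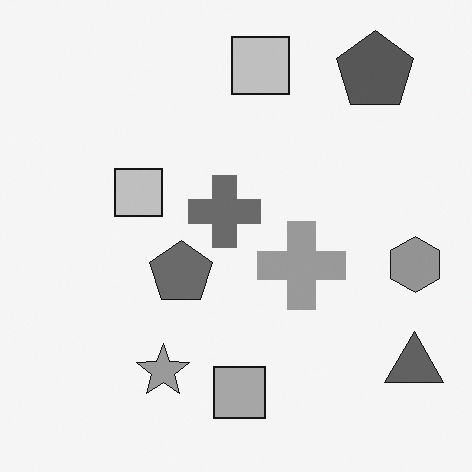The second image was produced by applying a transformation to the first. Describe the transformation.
It was converted to grayscale.

All color is removed — every shape is now a shade of grey.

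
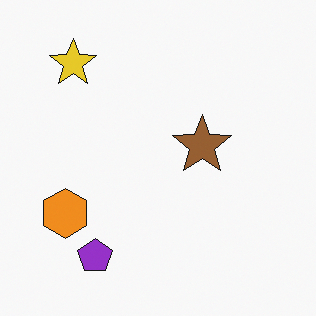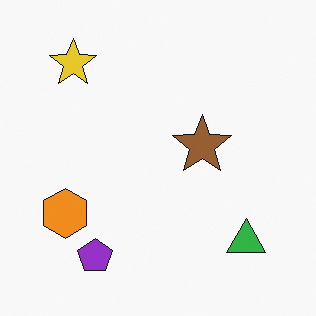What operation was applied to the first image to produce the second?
The transformation is: overlaid with an additional green triangle.

A green triangle appears in the second image that is absent from the first.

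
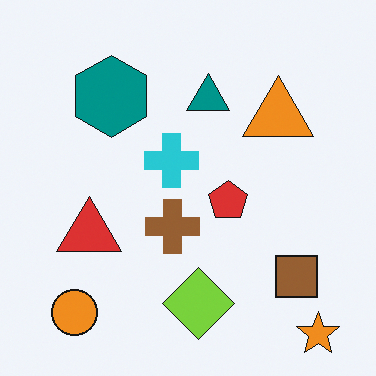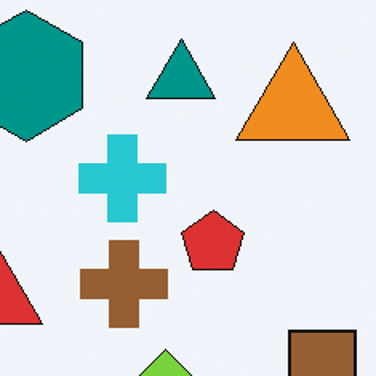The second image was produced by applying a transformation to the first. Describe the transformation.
The second image is the first cropped slightly and scaled back up.

The visible shapes are larger and the field of view is narrower; shapes near the original edges may be partly or wholly outside the frame — a crop-and-rescale.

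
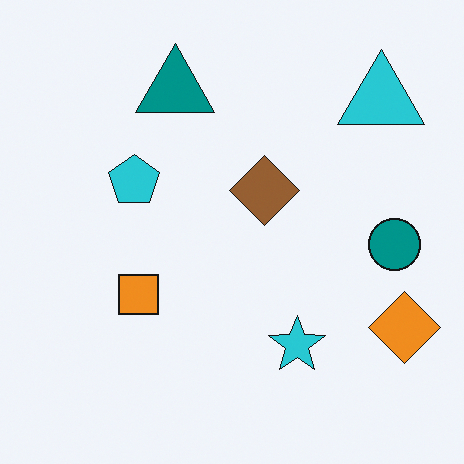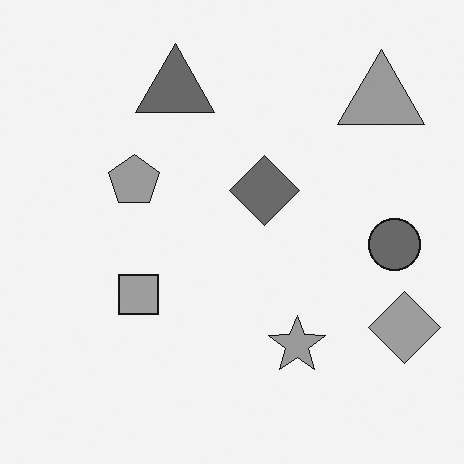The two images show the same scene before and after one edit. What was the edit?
It was converted to grayscale.

All color is removed — every shape is now a shade of grey.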